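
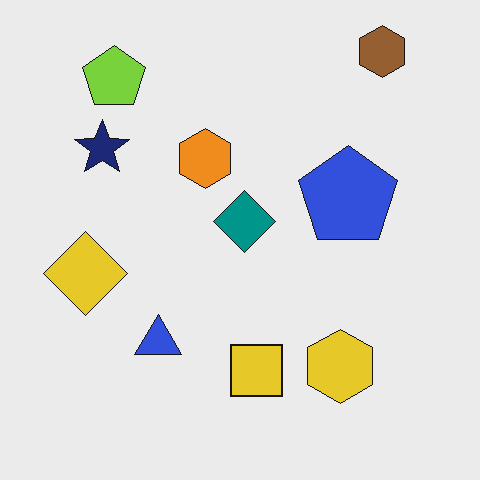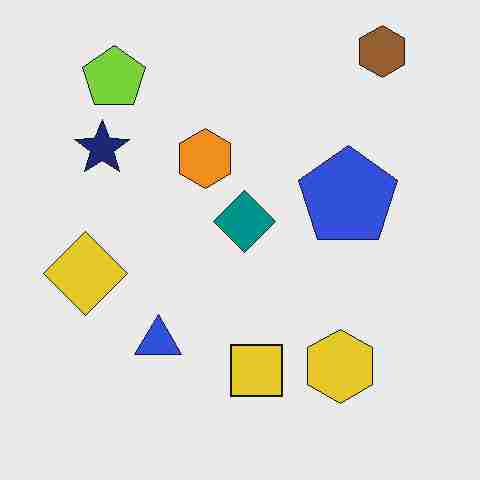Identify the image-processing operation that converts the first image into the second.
This is the original image heavily JPEG-compressed with obvious blocking artifacts.

Blocky 8×8 compression artifacts appear around shape edges and the flat background shows ringing — characteristic JPEG degradation.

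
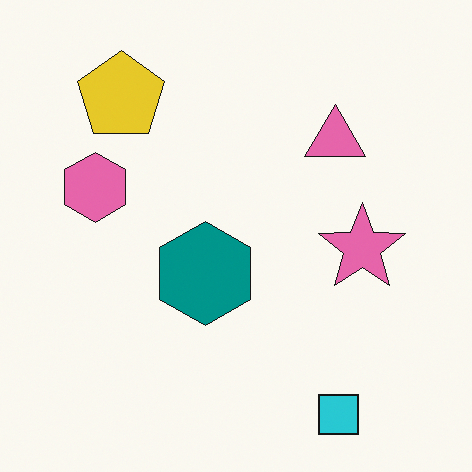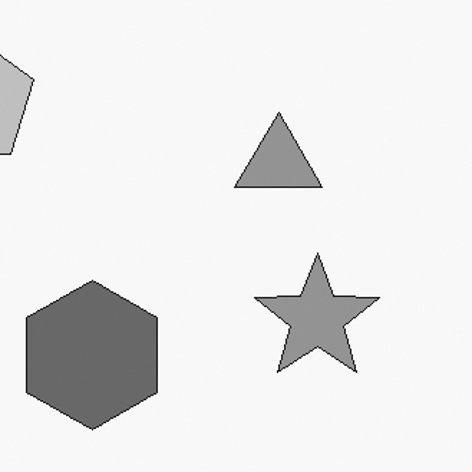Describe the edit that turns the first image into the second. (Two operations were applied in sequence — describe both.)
Cropped to a modestly smaller region and rescaled, then converted to grayscale.

The visible shapes are larger and the field of view is narrower; shapes near the original edges may be partly or wholly outside the frame — a crop-and-rescale. All color is removed — every shape is now a shade of grey.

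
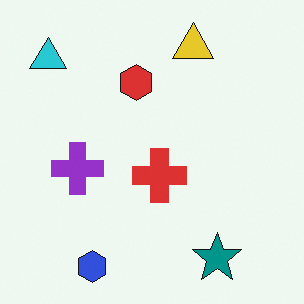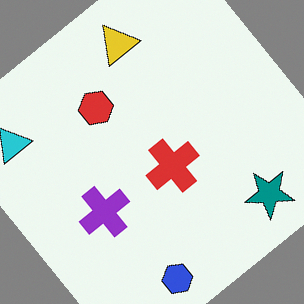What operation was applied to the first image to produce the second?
This is the original image rotated counter-clockwise by a large amount — several tens of degrees.

Every shape is tilted by the same angle and the image corners show triangular fill wedges — a whole-image rotation by a non-right angle.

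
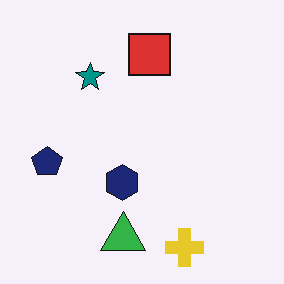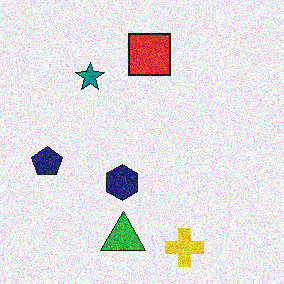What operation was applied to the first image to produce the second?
The second image is the first degraded with a thick layer of grain.

Random speckle covers the whole image, including the flat background.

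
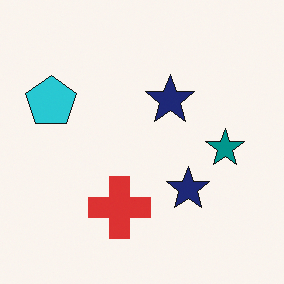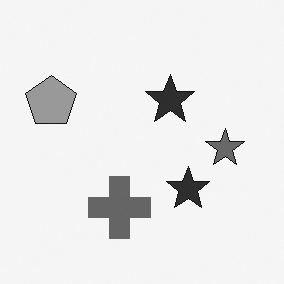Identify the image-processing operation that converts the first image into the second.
The image was converted to grayscale.

All color is removed — every shape is now a shade of grey.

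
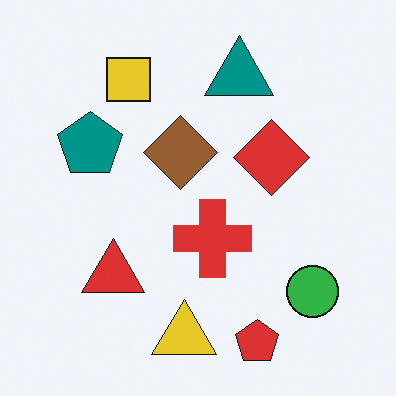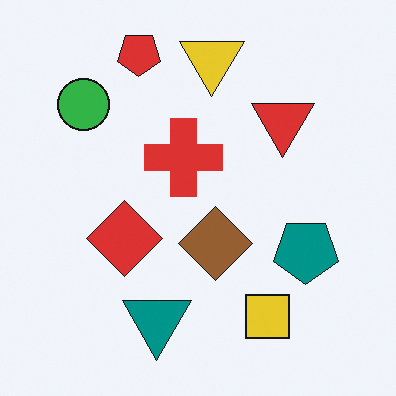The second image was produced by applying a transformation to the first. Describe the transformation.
The image was rotated 180°.

The red pentagon sits in the bottom of the first image and the top of the second — consistent with a whole-image 180° rotation.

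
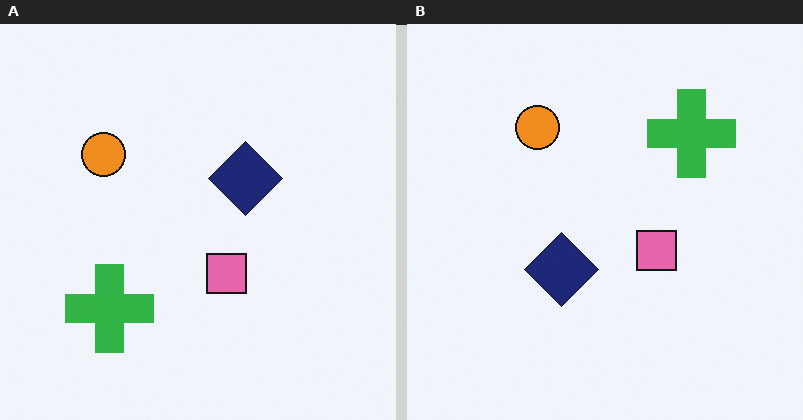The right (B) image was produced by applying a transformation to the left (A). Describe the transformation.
Transposed (reflected across the top-left ↔ bottom-right diagonal).

Shapes have swapped their row and column positions — what was in the top-right is now in the bottom-left — a diagonal reflection.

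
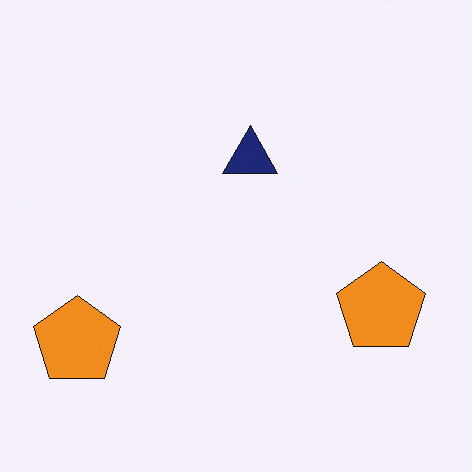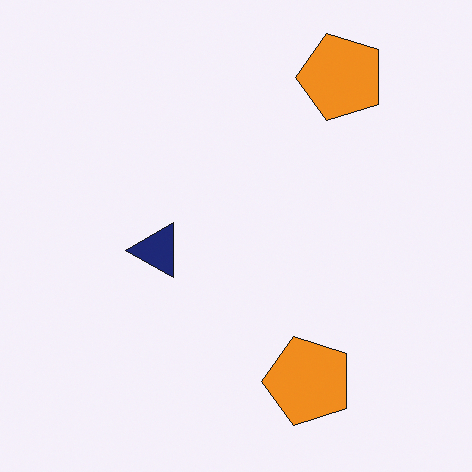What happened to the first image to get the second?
The second image is the first transposed (reflected across the top-left ↔ bottom-right diagonal).

Shapes have swapped their row and column positions — what was in the top-right is now in the bottom-left — a diagonal reflection.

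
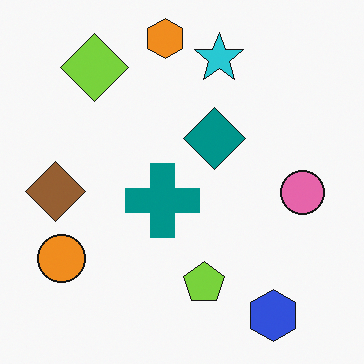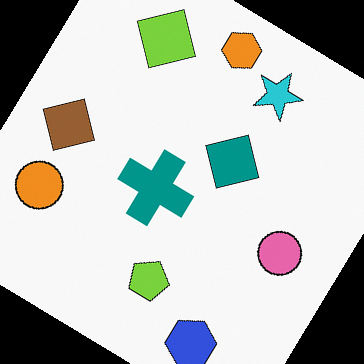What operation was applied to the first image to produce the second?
It was rotated clockwise by a large amount — several tens of degrees.

Every shape is tilted by the same angle and the image corners show triangular fill wedges — a whole-image rotation by a non-right angle.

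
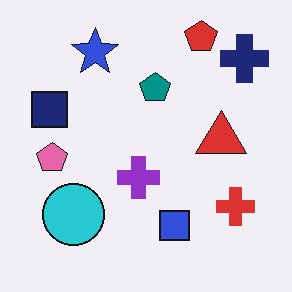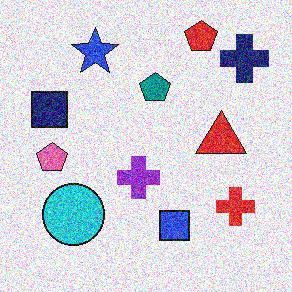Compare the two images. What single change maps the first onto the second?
The image was degraded with heavy additive noise.

Random speckle covers the whole image, including the flat background.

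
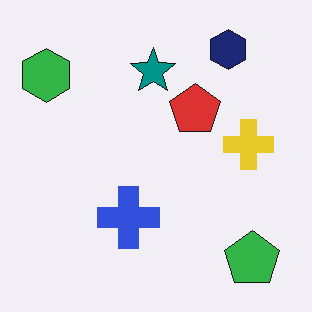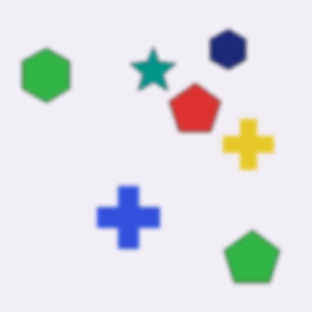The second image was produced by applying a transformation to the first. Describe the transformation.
Slightly softened.

Shape edges and outlines are uniformly softened across the whole image.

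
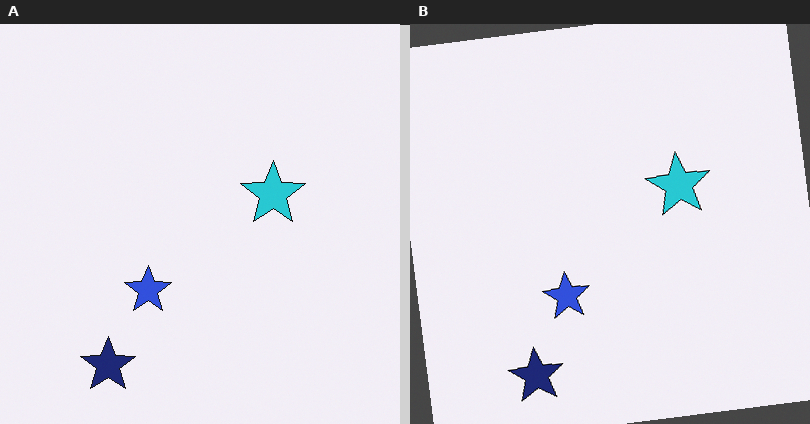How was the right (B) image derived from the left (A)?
Rotated counter-clockwise by a few degrees.

Every shape is tilted by the same angle and the image corners show triangular fill wedges — a whole-image rotation by a non-right angle.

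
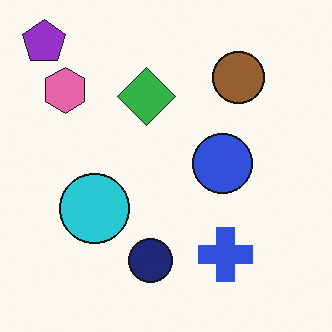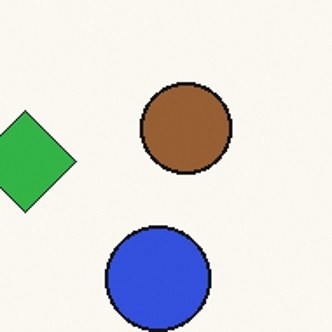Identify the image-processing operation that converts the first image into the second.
The image was cropped to a noticeably smaller region and rescaled.

The visible shapes are larger and the field of view is narrower; shapes near the original edges may be partly or wholly outside the frame — a crop-and-rescale.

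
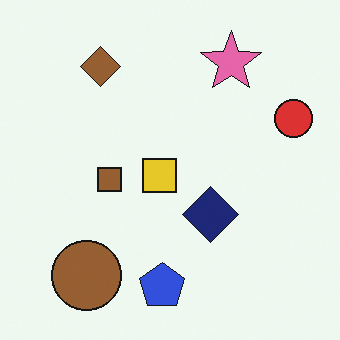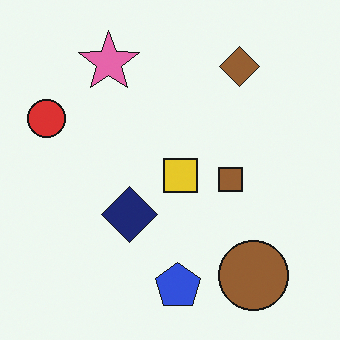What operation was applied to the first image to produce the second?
The image was flipped horizontally (left ↔ right).

The red circle is in the right of the first image and the left of the second — shapes on opposite sides of the vertical midline have swapped in a mirror flip.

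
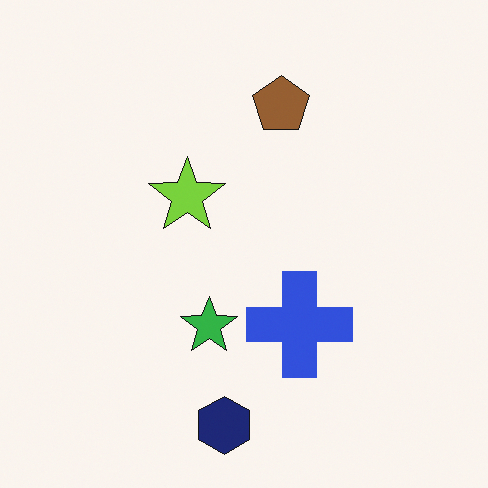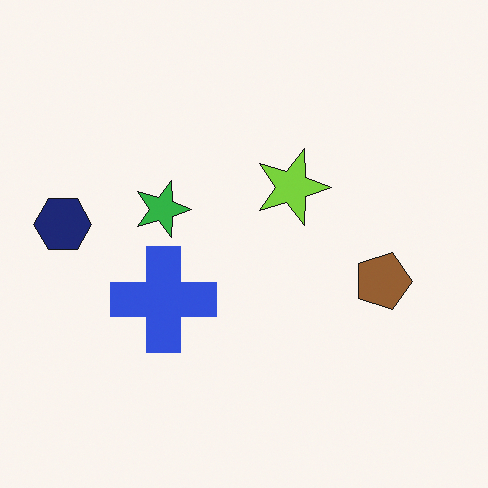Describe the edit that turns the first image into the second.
Rotated 90° clockwise.

The navy hexagon sits in the bottom of the first image and the left of the second — consistent with a whole-image 90° clockwise rotation.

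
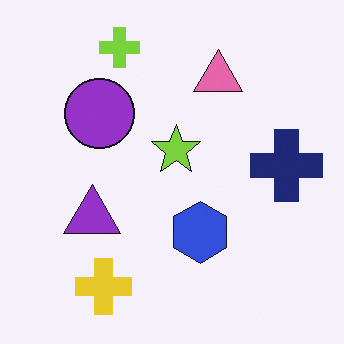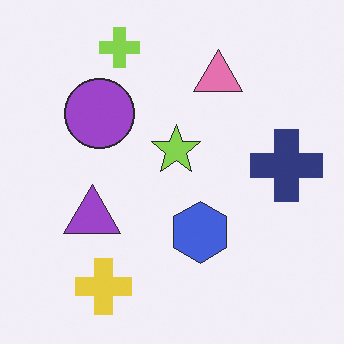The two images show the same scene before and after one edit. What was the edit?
The transformation is: given slightly reduced contrast.

Tones are pushed toward mid-grey across the whole image — a global contrast change.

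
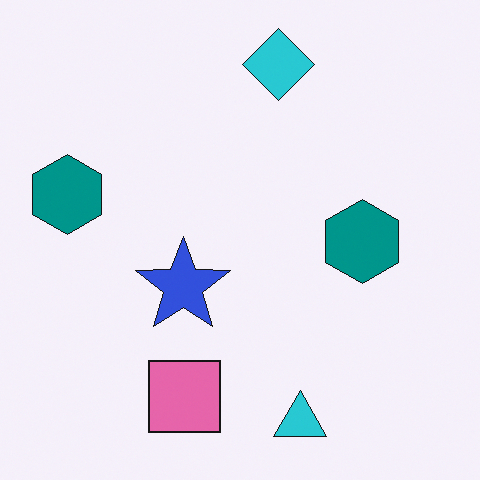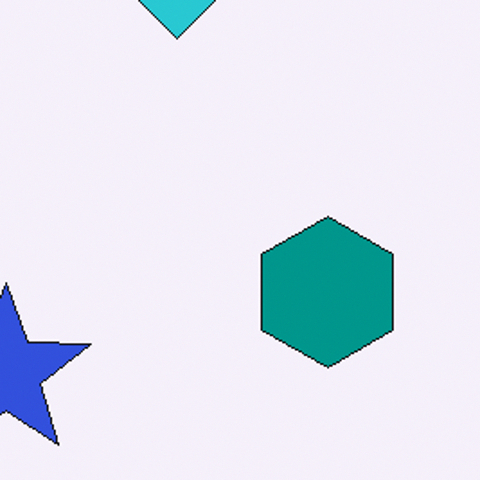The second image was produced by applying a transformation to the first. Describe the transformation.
The image was cropped tightly and scaled back up.

The visible shapes are larger and the field of view is narrower; shapes near the original edges may be partly or wholly outside the frame — a crop-and-rescale.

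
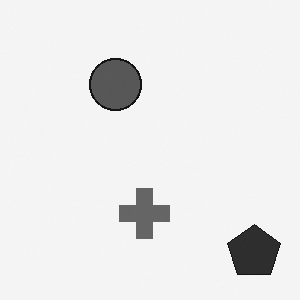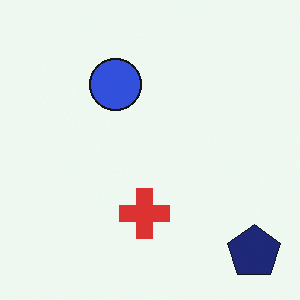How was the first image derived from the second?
It was converted to grayscale.

All color is removed — every shape is now a shade of grey.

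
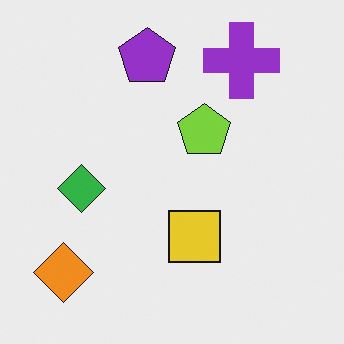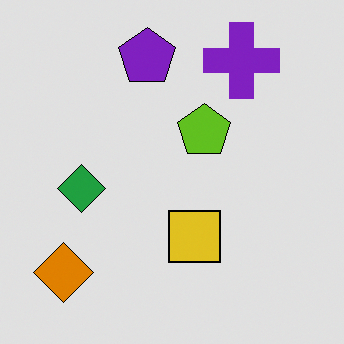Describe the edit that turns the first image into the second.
It was posterized to a reduced palette.

Each flat color has snapped to a coarser quantized level — most visibly, the near-white background has dropped to a flat grey.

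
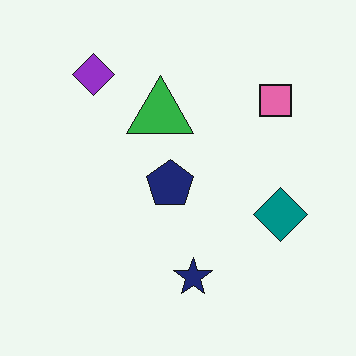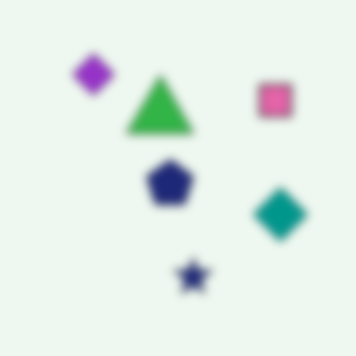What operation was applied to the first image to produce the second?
The second image is the first noticeably gaussian-blurred.

Shape edges and outlines are uniformly softened across the whole image.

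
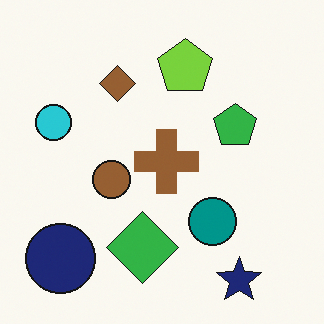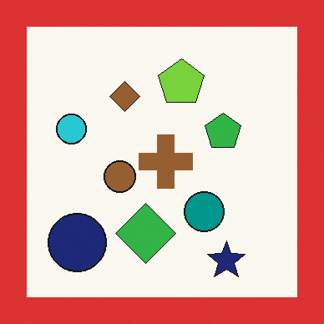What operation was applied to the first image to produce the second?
This is the original image framed with a red border.

A solid red frame runs around the edge of the second image, with the content slightly shrunk inside it.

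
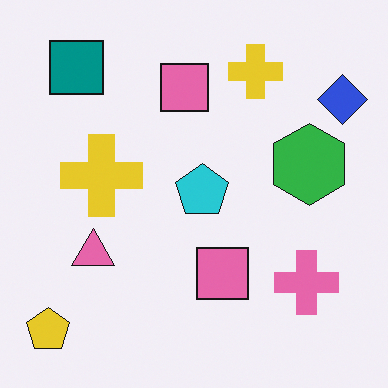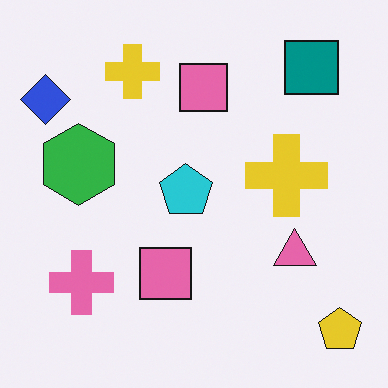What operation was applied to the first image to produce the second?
The transformation is: flipped horizontally (left ↔ right).

The blue diamond is in the top-right of the first image and the top-left of the second — shapes on opposite sides of the vertical midline have swapped in a mirror flip.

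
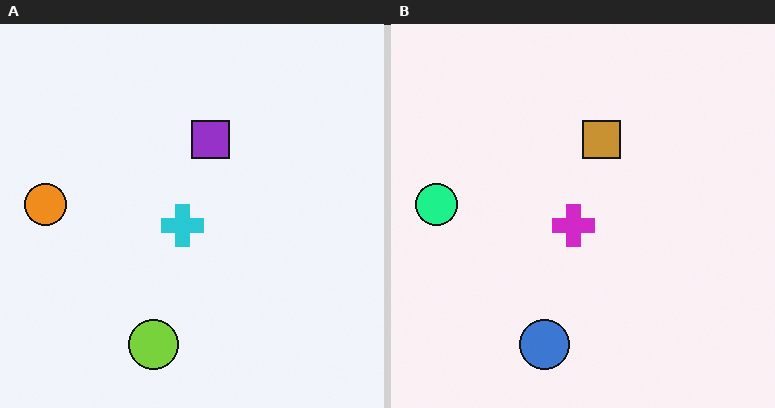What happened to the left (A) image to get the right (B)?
The transformation is: hue-shifted noticeably.

Every shape's color has rotated by the same amount around the hue wheel — a uniform hue shift.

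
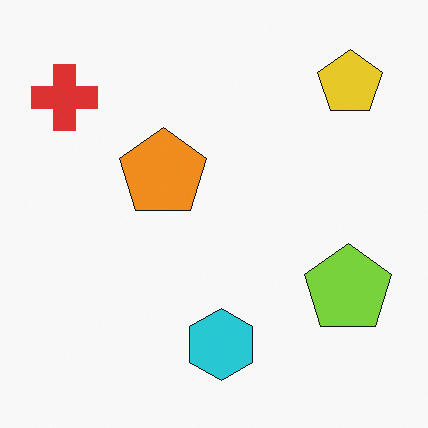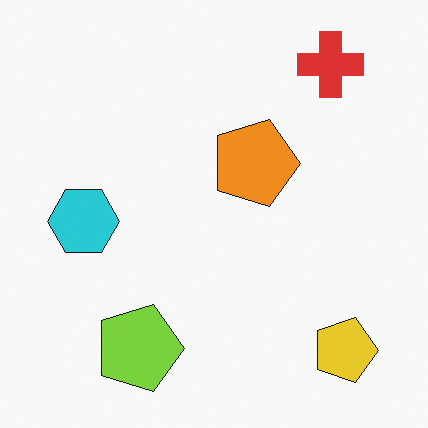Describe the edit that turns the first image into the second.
Rotated 90° clockwise.

The red cross sits in the top-left of the first image and the top-right of the second — consistent with a whole-image 90° clockwise rotation.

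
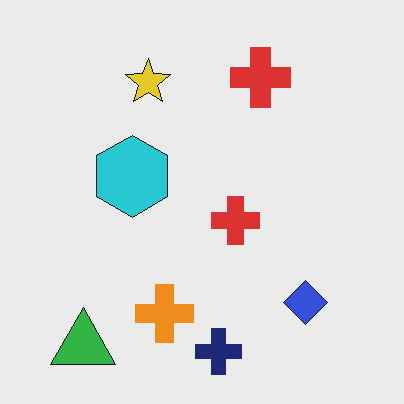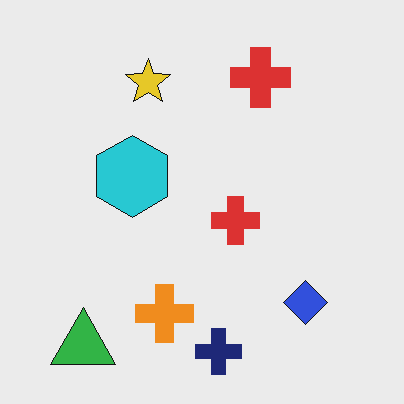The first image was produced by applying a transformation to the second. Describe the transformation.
The first image is the second JPEG-compressed with visible artifacts.

Blocky 8×8 compression artifacts appear around shape edges and the flat background shows ringing — characteristic JPEG degradation.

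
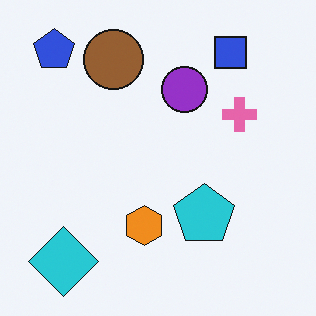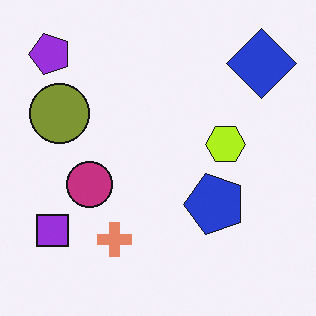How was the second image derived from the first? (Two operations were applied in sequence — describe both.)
This is the original image transposed (reflected across the top-left ↔ bottom-right diagonal), then hue-shifted slightly.

Shapes have swapped their row and column positions — what was in the top-right is now in the bottom-left — a diagonal reflection. Every shape's color has rotated by the same amount around the hue wheel — a uniform hue shift.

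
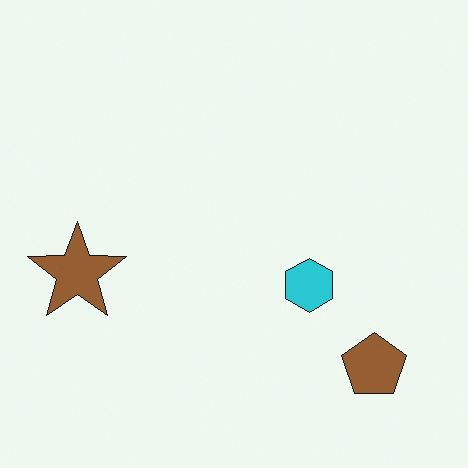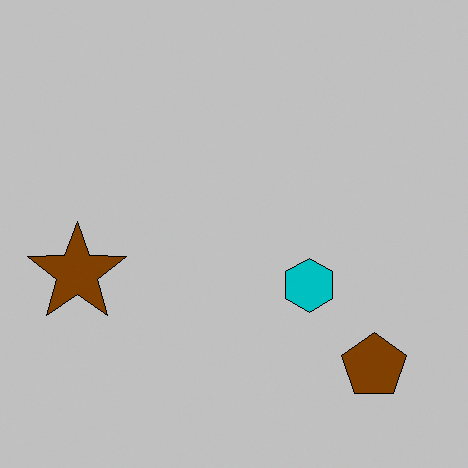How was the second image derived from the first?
Heavily posterized to just a handful of flat colors.

Each flat color has snapped to a coarser quantized level — most visibly, the near-white background has dropped to a flat grey.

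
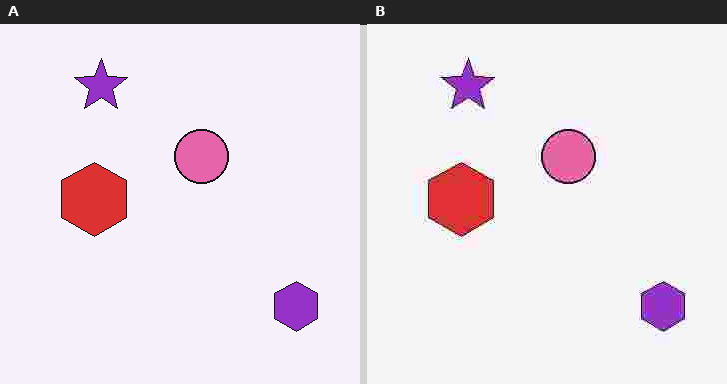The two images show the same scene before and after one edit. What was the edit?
Heavily JPEG-compressed with obvious blocking artifacts.

Blocky 8×8 compression artifacts appear around shape edges and the flat background shows ringing — characteristic JPEG degradation.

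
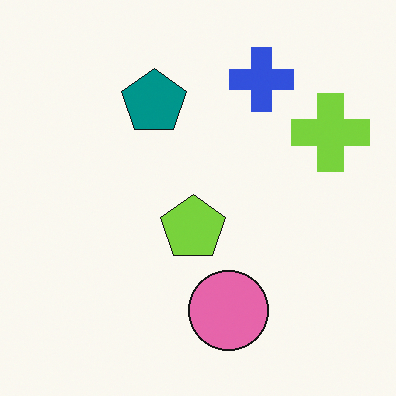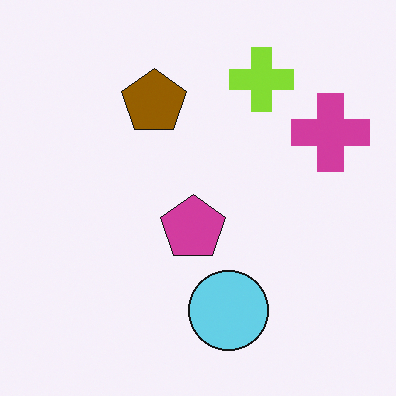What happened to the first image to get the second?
This is the original image hue-shifted by a large amount.

Every shape's color has rotated by the same amount around the hue wheel — a uniform hue shift.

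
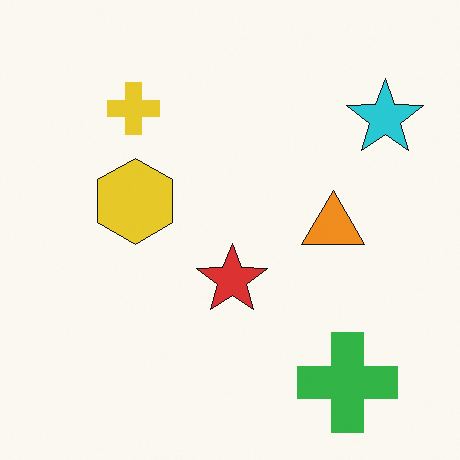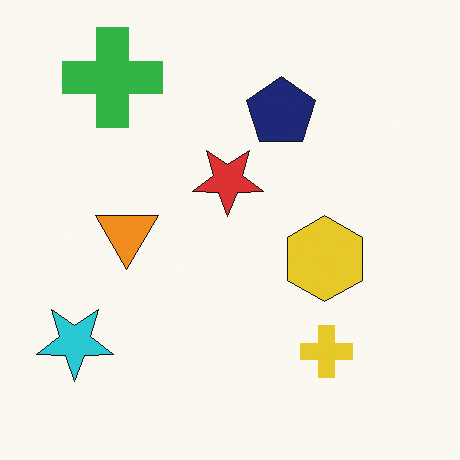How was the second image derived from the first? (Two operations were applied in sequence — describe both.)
Rotated 180°, then overlaid with an additional navy pentagon.

The green cross sits in the bottom-right of the first image and the top-left of the second — consistent with a whole-image 180° rotation. A navy pentagon appears in the second image that is absent from the first.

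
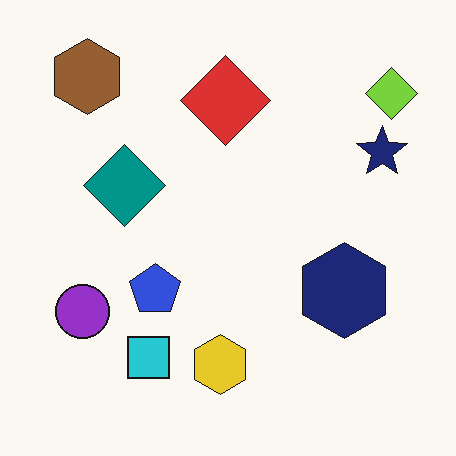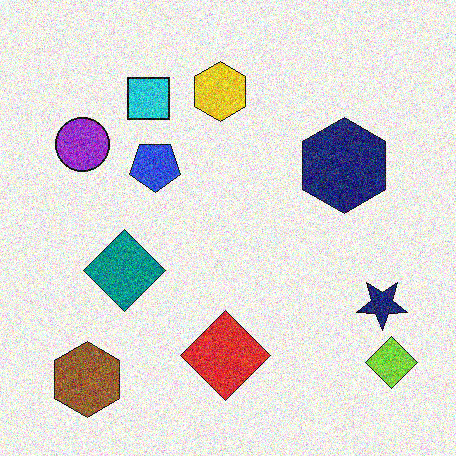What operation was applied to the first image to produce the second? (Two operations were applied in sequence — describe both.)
Flipped vertically (top ↔ bottom), then degraded with strong gaussian noise.

The brown hexagon is in the top-left of the first image and the bottom-left of the second — shapes on opposite sides of the horizontal midline have swapped in a mirror flip. Random speckle covers the whole image, including the flat background.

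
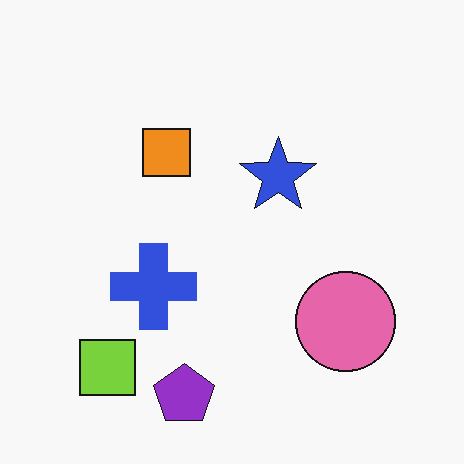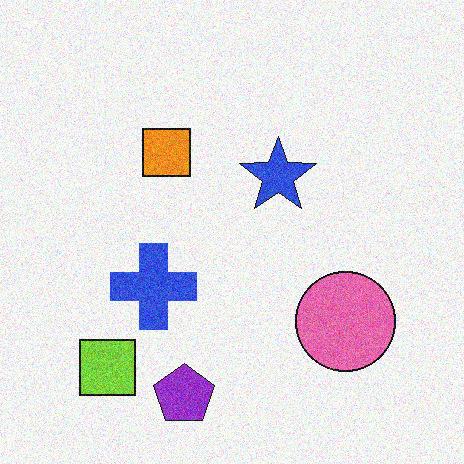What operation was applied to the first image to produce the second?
The second image is the first degraded with visible gaussian noise.

Random speckle covers the whole image, including the flat background.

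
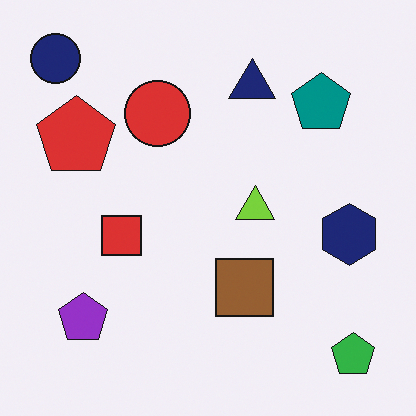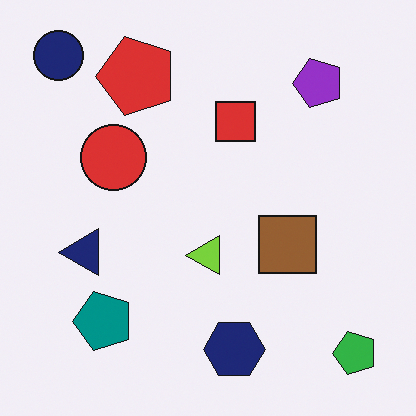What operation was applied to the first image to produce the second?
This is the original image transposed (reflected across the top-left ↔ bottom-right diagonal).

Shapes have swapped their row and column positions — what was in the top-right is now in the bottom-left — a diagonal reflection.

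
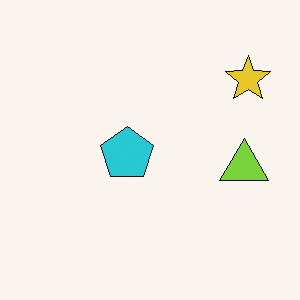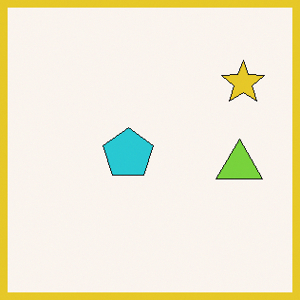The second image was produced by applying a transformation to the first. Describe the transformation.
Framed with a yellow border.

A solid yellow frame runs around the edge of the second image, with the content slightly shrunk inside it.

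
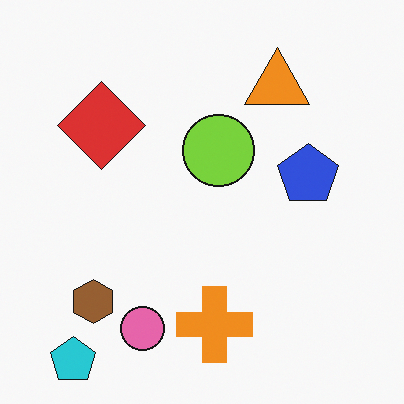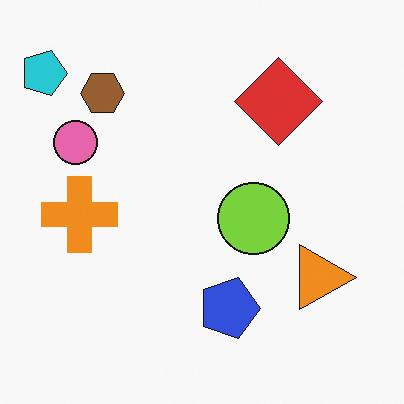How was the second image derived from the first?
The image was rotated 90° clockwise.

The cyan pentagon sits in the bottom-left of the first image and the top-left of the second — consistent with a whole-image 90° clockwise rotation.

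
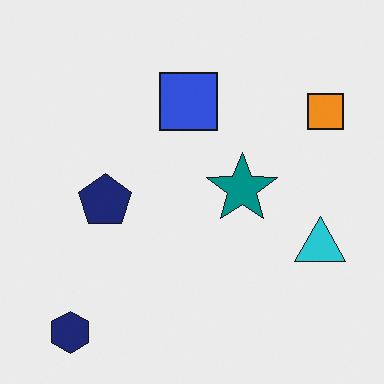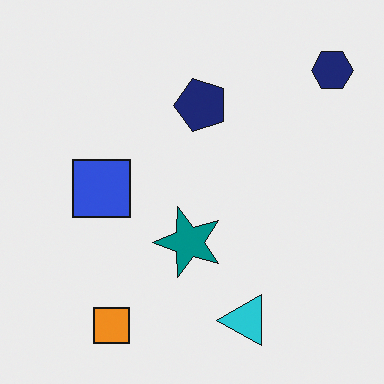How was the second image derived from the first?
This is the original image transposed (reflected across the top-left ↔ bottom-right diagonal).

Shapes have swapped their row and column positions — what was in the top-right is now in the bottom-left — a diagonal reflection.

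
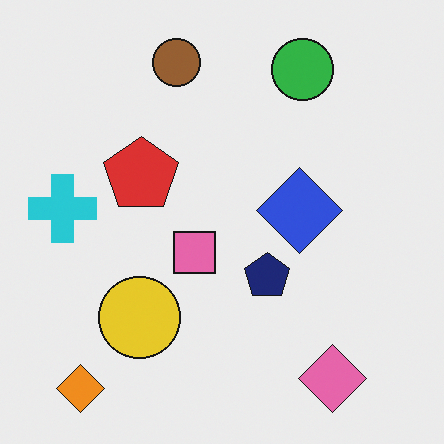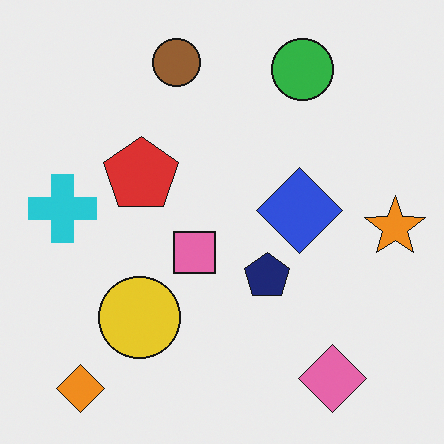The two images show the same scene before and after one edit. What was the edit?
This is the original image overlaid with an additional orange star.

An orange star appears in the second image that is absent from the first.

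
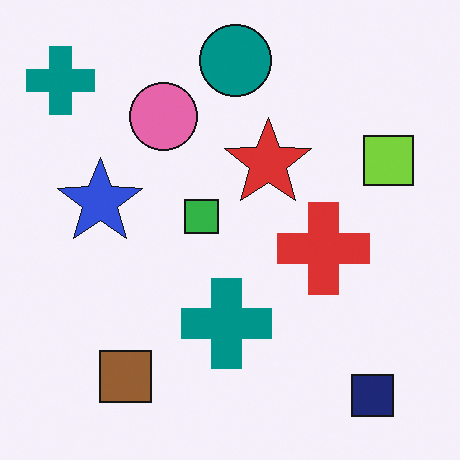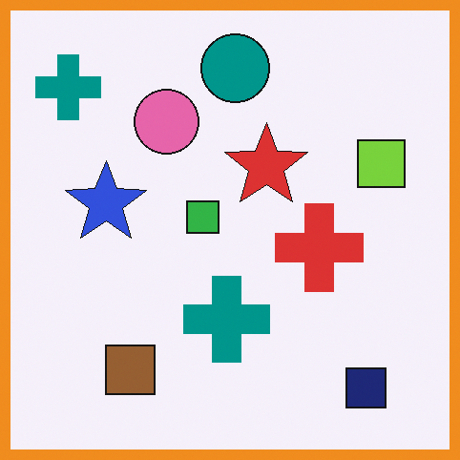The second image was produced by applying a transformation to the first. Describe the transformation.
The transformation is: framed with a orange border.

A solid orange frame runs around the edge of the second image, with the content slightly shrunk inside it.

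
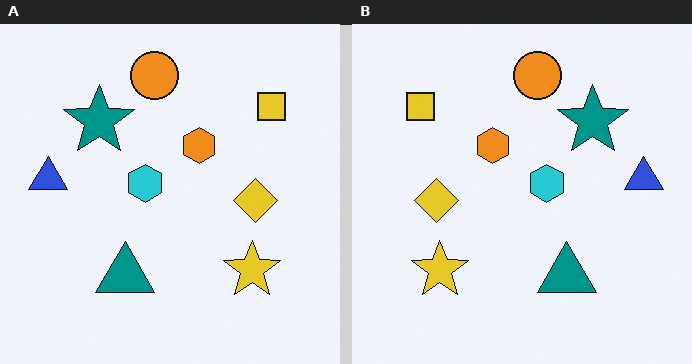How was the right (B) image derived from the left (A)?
The image was flipped horizontally (left ↔ right).

The blue triangle is in the left of the left (A) image and the right of the right (B) — shapes on opposite sides of the vertical midline have swapped in a mirror flip.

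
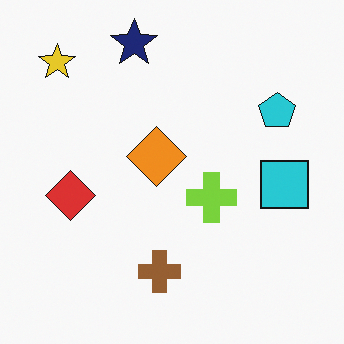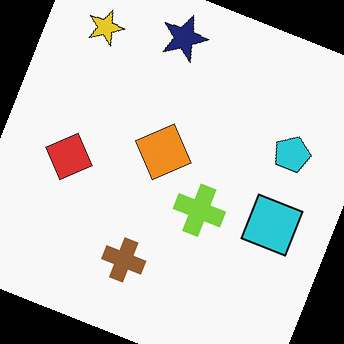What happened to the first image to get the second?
The second image is the first rotated clockwise by a clearly visible amount.

Every shape is tilted by the same angle and the image corners show triangular fill wedges — a whole-image rotation by a non-right angle.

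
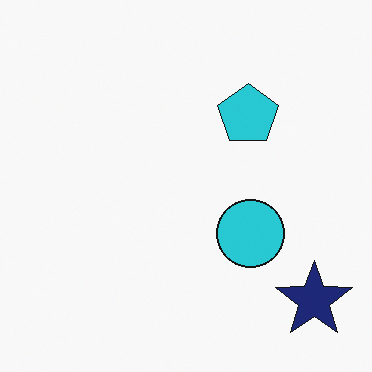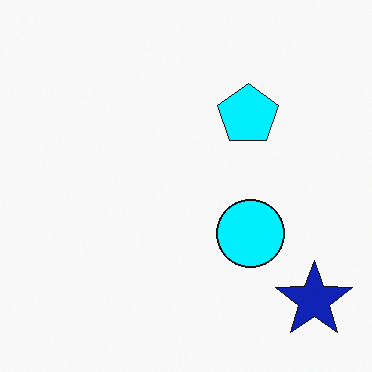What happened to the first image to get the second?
The second image is the first heavily oversaturated.

All colors are more vivid — a global saturation change.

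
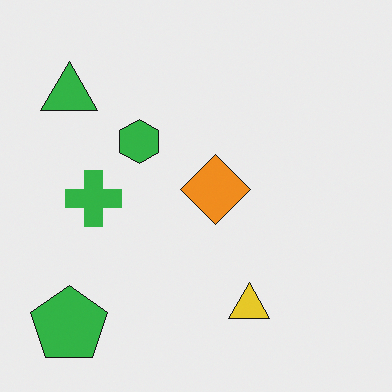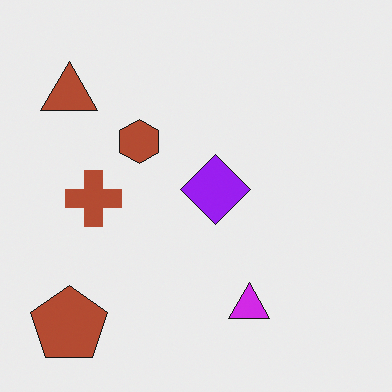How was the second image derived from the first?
The transformation is: hue-shifted through roughly half the color wheel.

Every shape's color has rotated by the same amount around the hue wheel — a uniform hue shift.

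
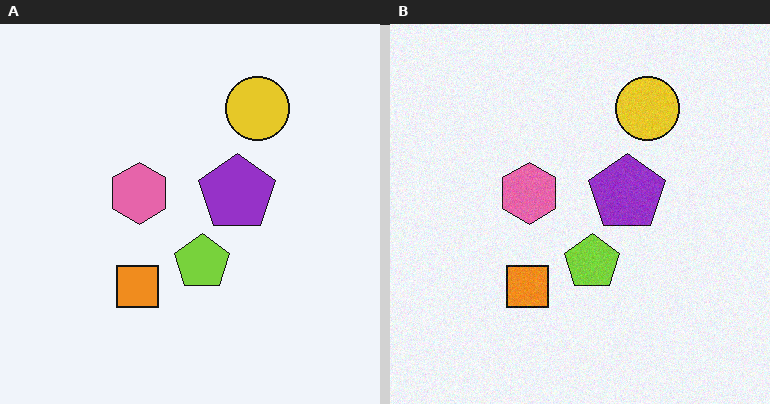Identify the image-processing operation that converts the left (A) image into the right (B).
Degraded with subtle gaussian noise.

Random speckle covers the whole image, including the flat background.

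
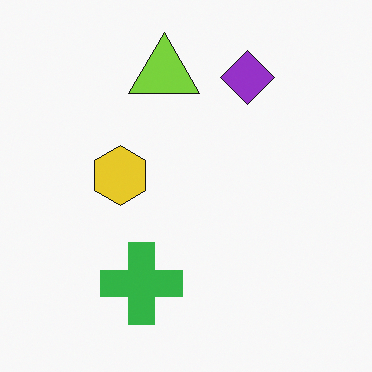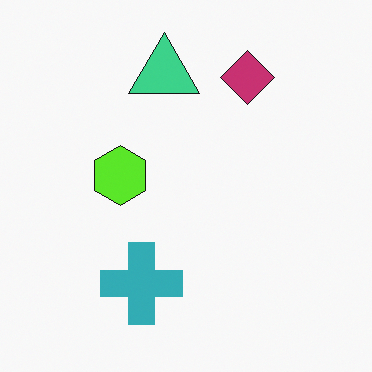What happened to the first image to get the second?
This is the original image hue-shifted slightly.

Every shape's color has rotated by the same amount around the hue wheel — a uniform hue shift.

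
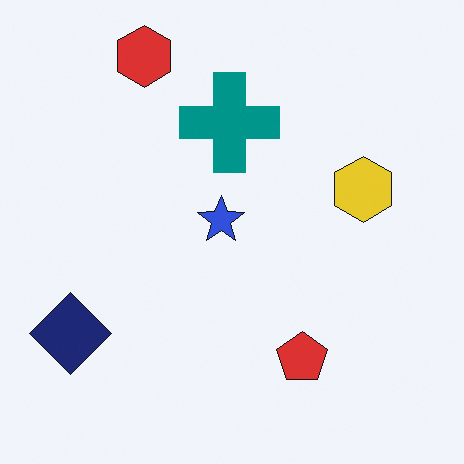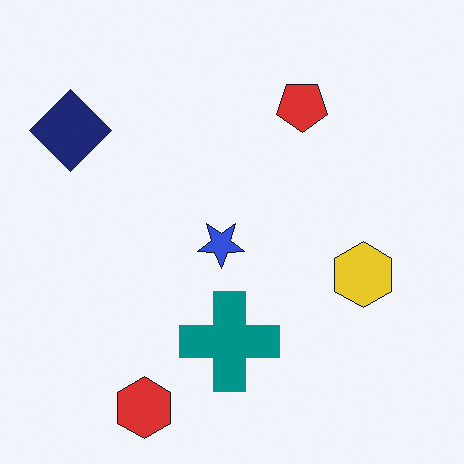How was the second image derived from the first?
The transformation is: flipped vertically (top ↔ bottom).

The red hexagon is in the top-left of the first image and the bottom-left of the second — shapes on opposite sides of the horizontal midline have swapped in a mirror flip.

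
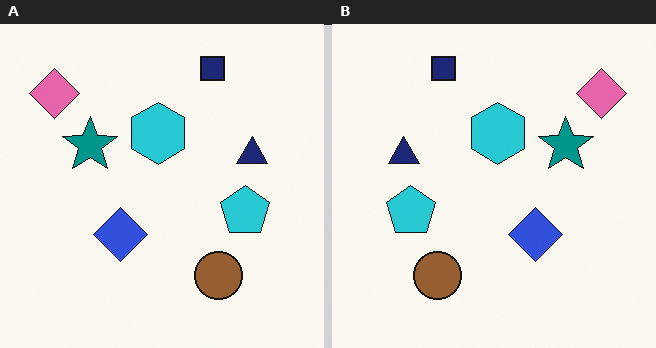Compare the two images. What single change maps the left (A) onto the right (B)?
Flipped horizontally (left ↔ right).

The pink diamond is in the top-left of the left (A) image and the top-right of the right (B) — shapes on opposite sides of the vertical midline have swapped in a mirror flip.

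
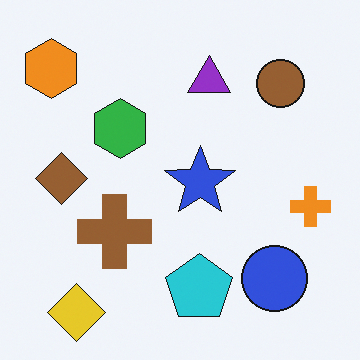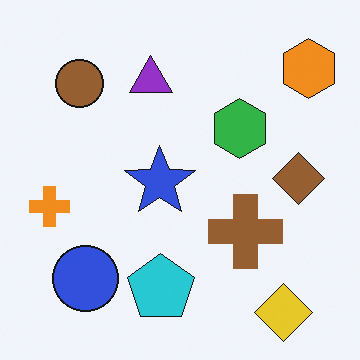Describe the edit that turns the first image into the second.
The transformation is: flipped horizontally (left ↔ right).

The orange cross is in the right of the first image and the left of the second — shapes on opposite sides of the vertical midline have swapped in a mirror flip.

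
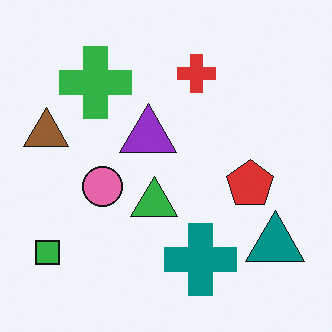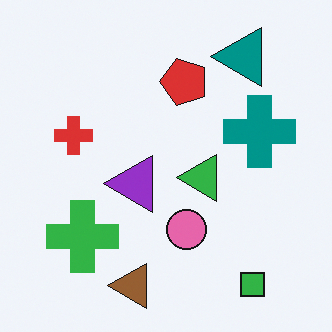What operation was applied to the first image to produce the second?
The image was rotated 90° counter-clockwise.

The green square sits in the bottom-left of the first image and the bottom-right of the second — consistent with a whole-image 90° counter-clockwise rotation.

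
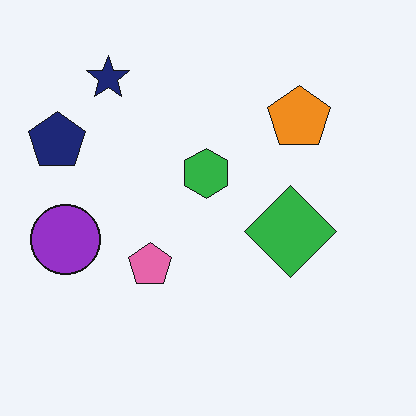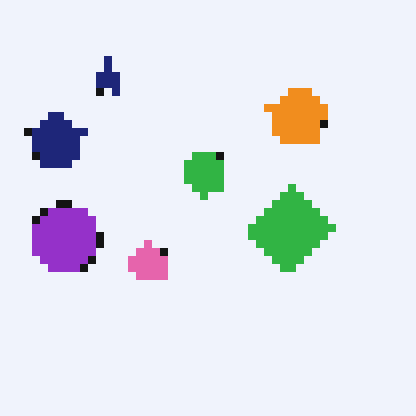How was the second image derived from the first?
Pixelated into visible square blocks.

Shapes are reduced to large square blocks; fine edges and outlines are lost — a downscale-then-upscale (mosaic) effect.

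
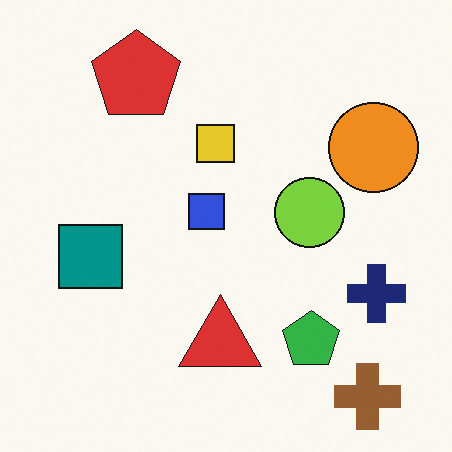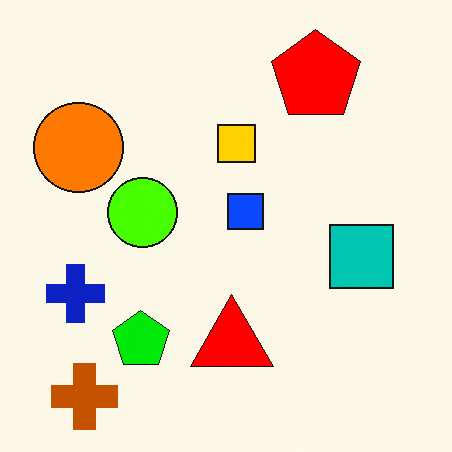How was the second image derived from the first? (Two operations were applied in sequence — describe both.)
The second image is the first flipped horizontally (left ↔ right), then heavily oversaturated.

The navy cross is in the right of the first image and the left of the second — shapes on opposite sides of the vertical midline have swapped in a mirror flip. All colors are more vivid — a global saturation change.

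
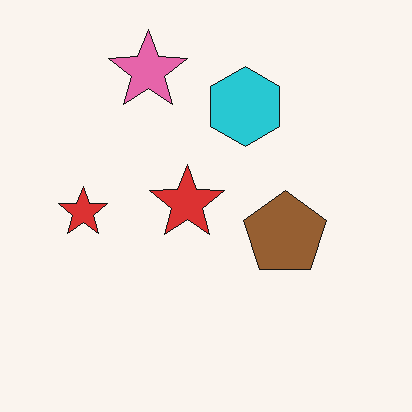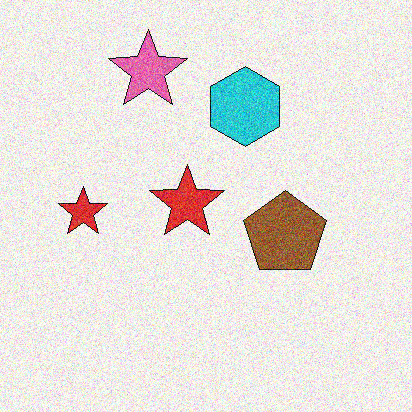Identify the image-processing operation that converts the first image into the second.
The second image is the first degraded with visible gaussian noise.

Random speckle covers the whole image, including the flat background.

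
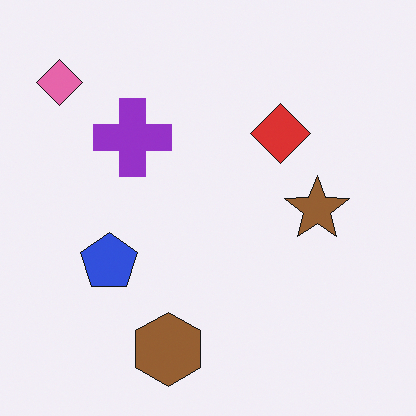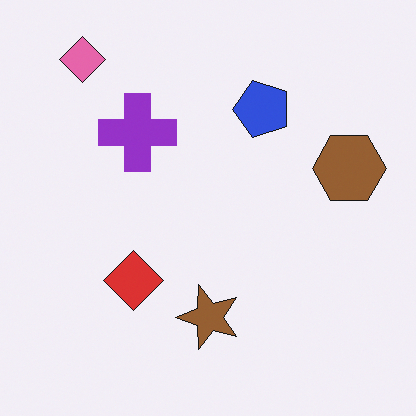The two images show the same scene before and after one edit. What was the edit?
The transformation is: transposed (reflected across the top-left ↔ bottom-right diagonal).

Shapes have swapped their row and column positions — what was in the top-right is now in the bottom-left — a diagonal reflection.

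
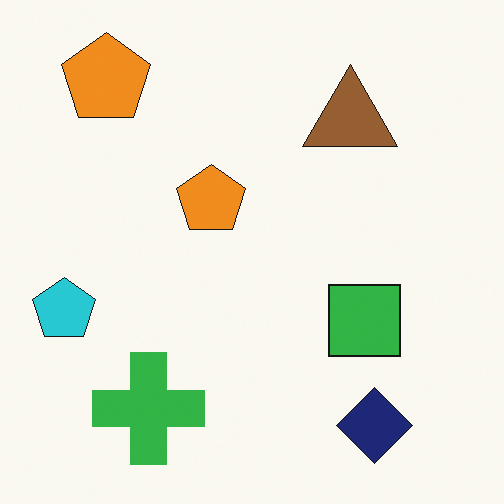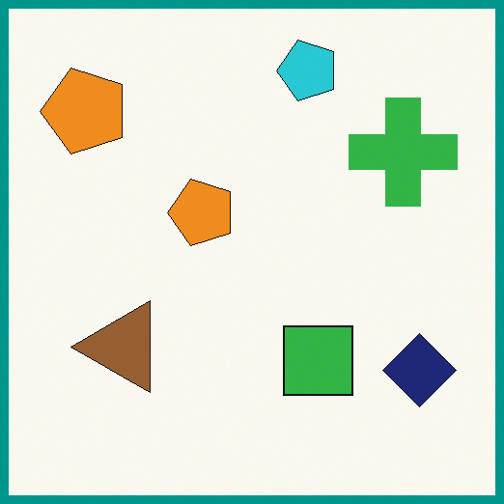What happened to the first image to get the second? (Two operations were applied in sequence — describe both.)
This is the original image transposed (reflected across the top-left ↔ bottom-right diagonal), then framed with a teal border.

Shapes have swapped their row and column positions — what was in the top-right is now in the bottom-left — a diagonal reflection. A solid teal frame runs around the edge of the second image, with the content slightly shrunk inside it.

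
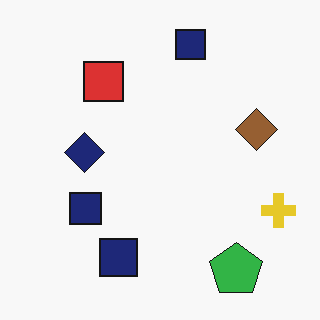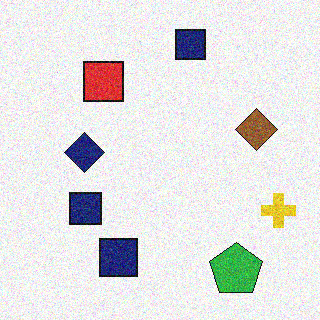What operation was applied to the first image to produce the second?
The transformation is: degraded with moderate additive noise.

Random speckle covers the whole image, including the flat background.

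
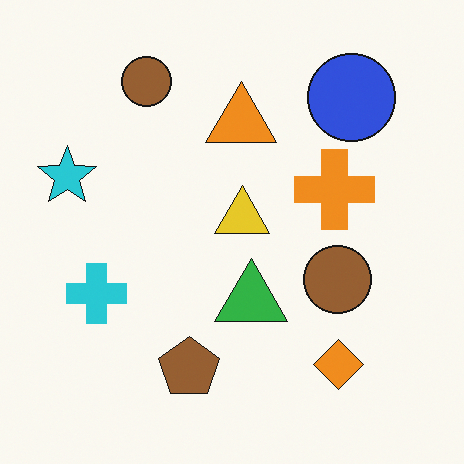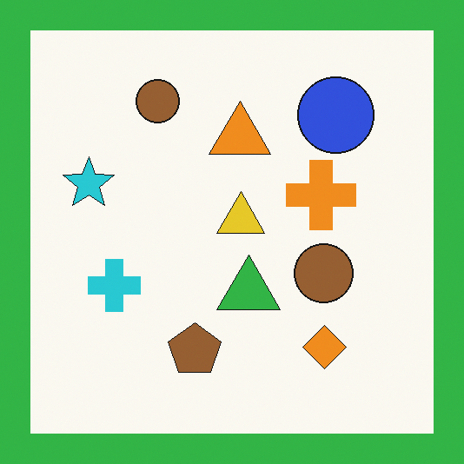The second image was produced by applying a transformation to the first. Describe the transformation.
Framed with a green border.

A solid green frame runs around the edge of the second image, with the content slightly shrunk inside it.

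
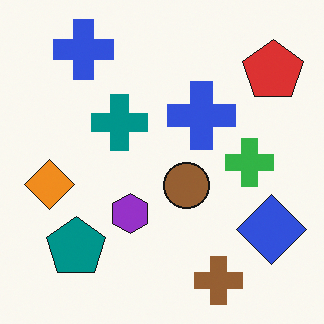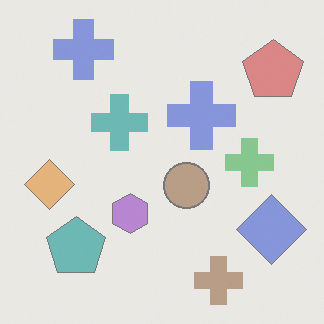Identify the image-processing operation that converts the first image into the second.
The image was given much lower contrast.

Tones are pushed toward mid-grey across the whole image — a global contrast change.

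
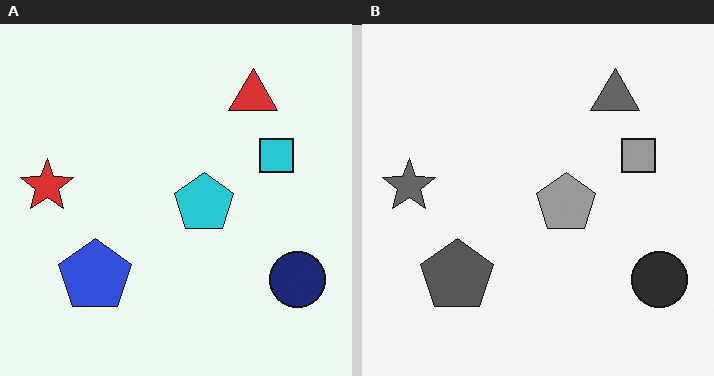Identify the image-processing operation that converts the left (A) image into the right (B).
The transformation is: converted to grayscale.

All color is removed — every shape is now a shade of grey.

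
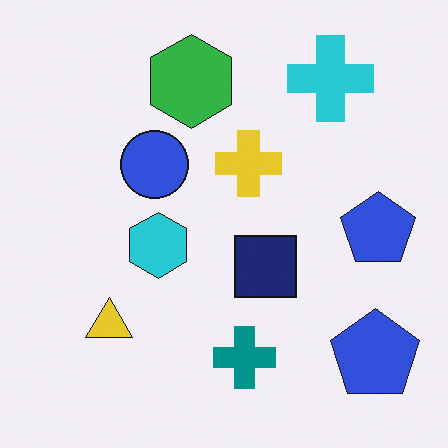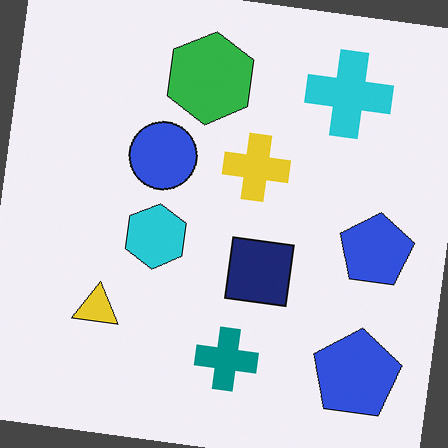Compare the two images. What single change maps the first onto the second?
This is the original image rotated clockwise by a small amount.

Every shape is tilted by the same angle and the image corners show triangular fill wedges — a whole-image rotation by a non-right angle.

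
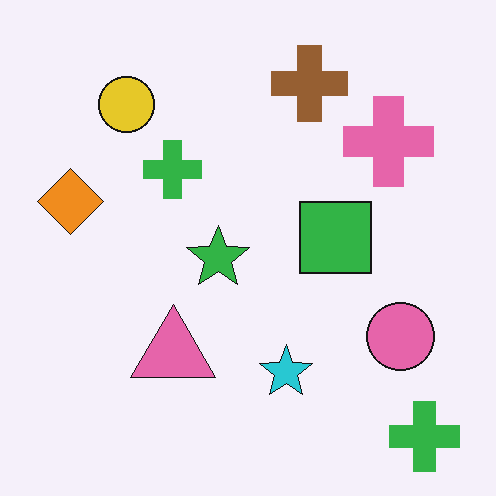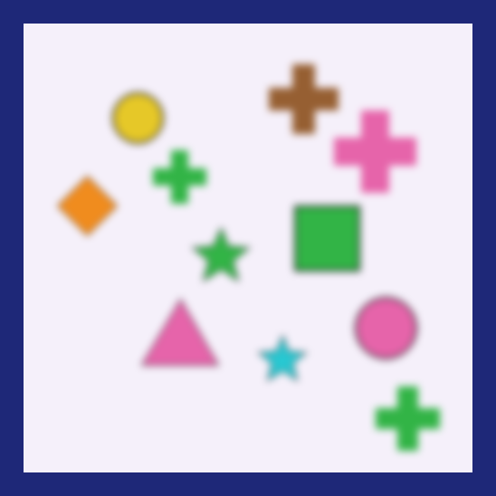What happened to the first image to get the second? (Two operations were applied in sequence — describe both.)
The transformation is: moderately blurred, then framed with a navy border.

Shape edges and outlines are uniformly softened across the whole image. A solid navy frame runs around the edge of the second image, with the content slightly shrunk inside it.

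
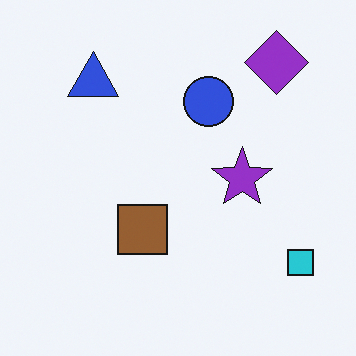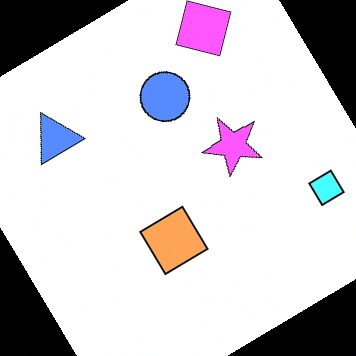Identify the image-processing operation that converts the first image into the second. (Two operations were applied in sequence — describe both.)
Substantially brightened, then rotated counter-clockwise by a large amount — several tens of degrees.

Every pixel — background and shapes alike — is uniformly brightened. Every shape is tilted by the same angle and the image corners show triangular fill wedges — a whole-image rotation by a non-right angle.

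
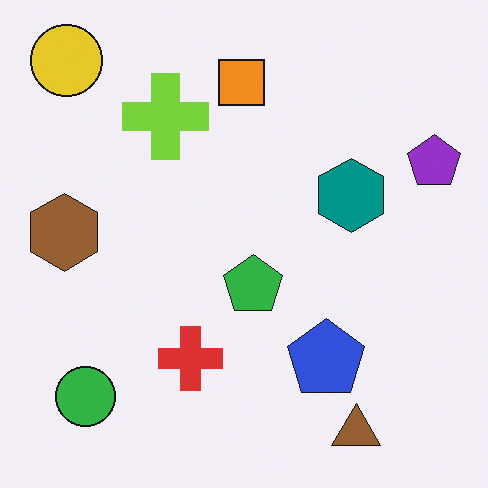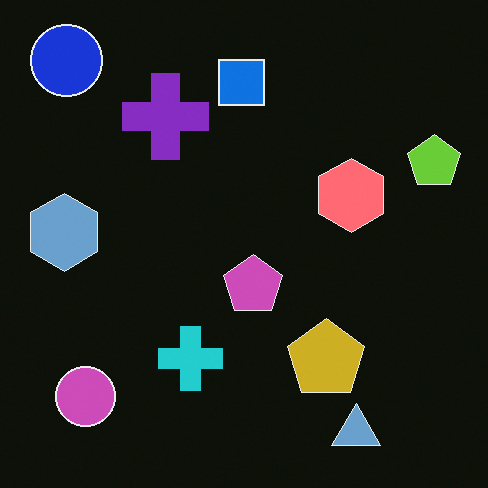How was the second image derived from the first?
The image was color-inverted (negative).

The light background has become dark and every shape's color is its complement — a photographic negative.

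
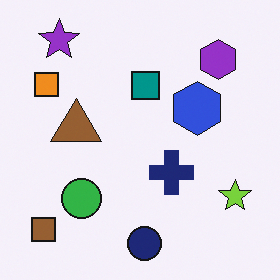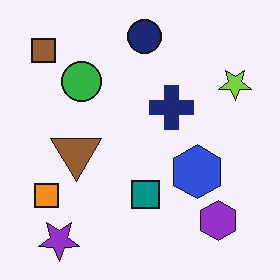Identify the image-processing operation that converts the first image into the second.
The transformation is: flipped vertically (top ↔ bottom).

The navy circle is in the bottom of the first image and the top of the second — shapes on opposite sides of the horizontal midline have swapped in a mirror flip.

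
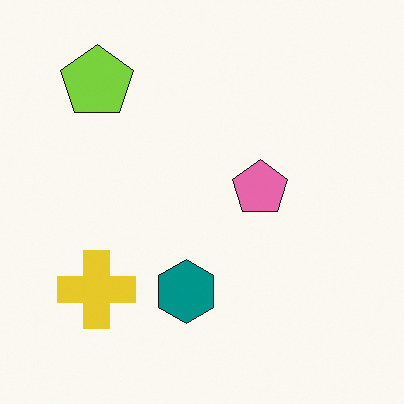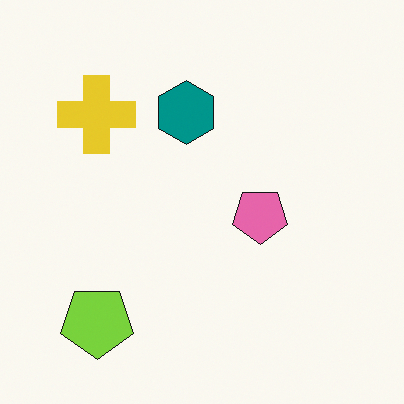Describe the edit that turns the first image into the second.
Flipped vertically (top ↔ bottom).

The lime pentagon is in the top-left of the first image and the bottom-left of the second — shapes on opposite sides of the horizontal midline have swapped in a mirror flip.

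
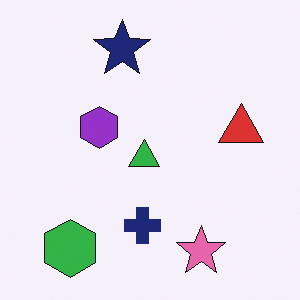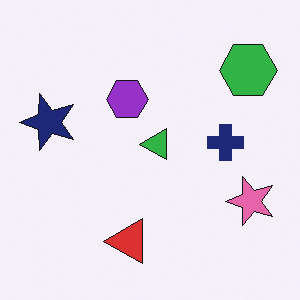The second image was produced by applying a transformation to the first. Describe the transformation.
The image was transposed (reflected across the top-left ↔ bottom-right diagonal).

Shapes have swapped their row and column positions — what was in the top-right is now in the bottom-left — a diagonal reflection.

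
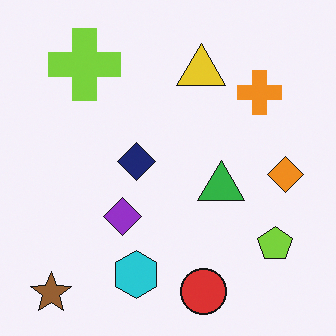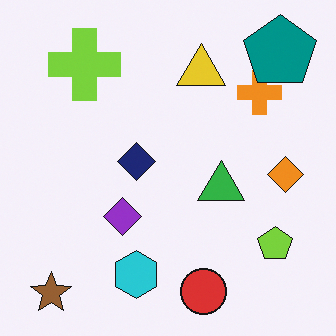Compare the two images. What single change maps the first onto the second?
It was overlaid with an additional teal pentagon.

A teal pentagon appears in the second image that is absent from the first.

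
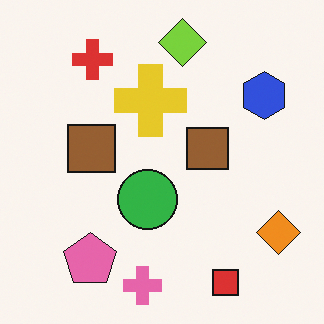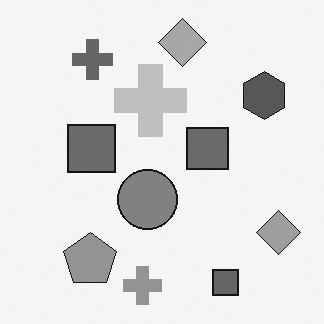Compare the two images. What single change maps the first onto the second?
The transformation is: converted to grayscale.

All color is removed — every shape is now a shade of grey.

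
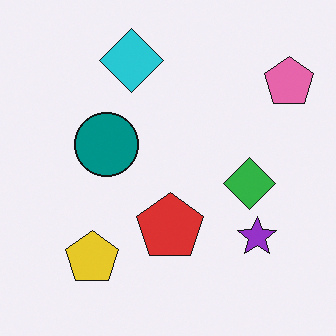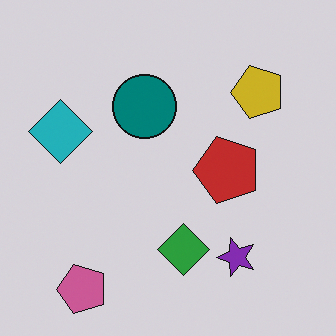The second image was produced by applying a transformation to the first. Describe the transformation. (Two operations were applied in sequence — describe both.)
Slightly darkened, then transposed (reflected across the top-left ↔ bottom-right diagonal).

Every pixel — background and shapes alike — is uniformly darkened. Shapes have swapped their row and column positions — what was in the top-right is now in the bottom-left — a diagonal reflection.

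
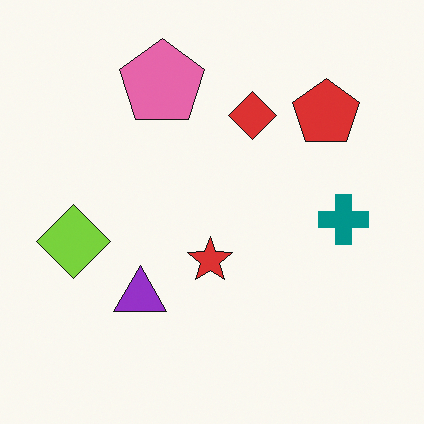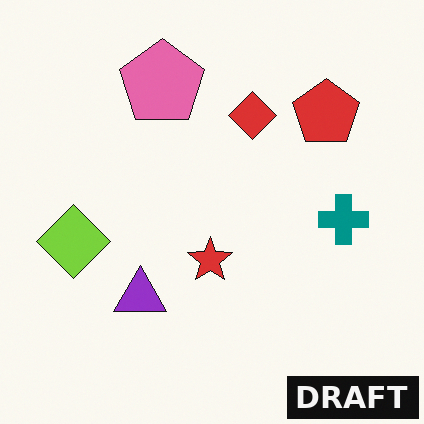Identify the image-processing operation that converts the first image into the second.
The transformation is: watermarked with the text "DRAFT" in the lower-right corner.

A dark label reading "DRAFT" appears in the lower-right corner.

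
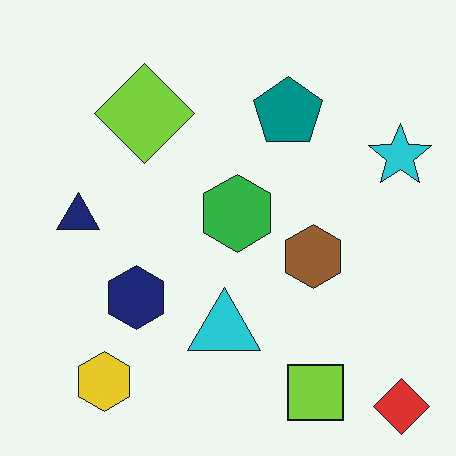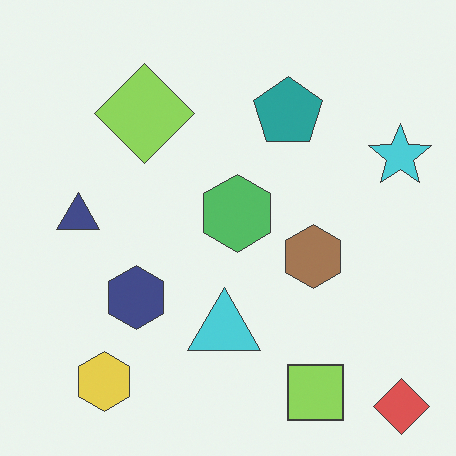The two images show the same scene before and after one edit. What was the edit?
The second image is the first given slightly reduced contrast.

Tones are pushed toward mid-grey across the whole image — a global contrast change.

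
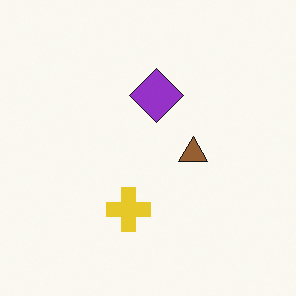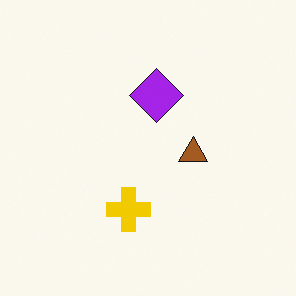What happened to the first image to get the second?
This is the original image slightly oversaturated.

All colors are more vivid — a global saturation change.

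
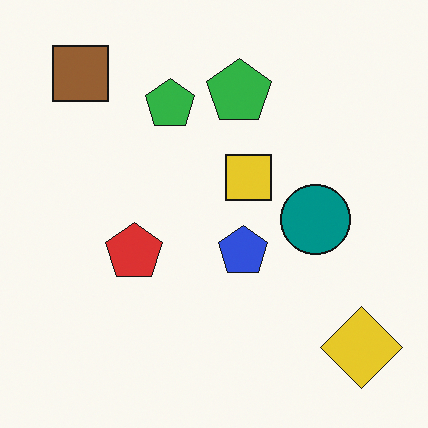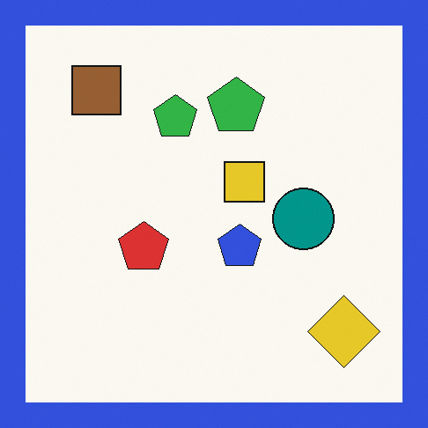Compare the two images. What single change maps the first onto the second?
This is the original image framed with a blue border.

A solid blue frame runs around the edge of the second image, with the content slightly shrunk inside it.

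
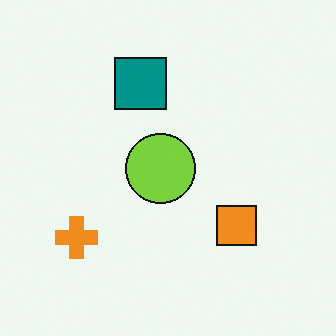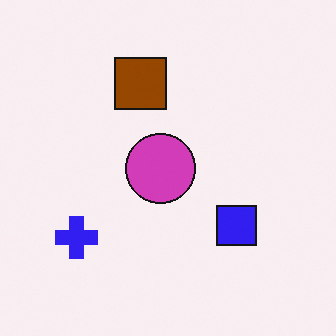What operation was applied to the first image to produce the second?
This is the original image hue-shifted through roughly half the color wheel.

Every shape's color has rotated by the same amount around the hue wheel — a uniform hue shift.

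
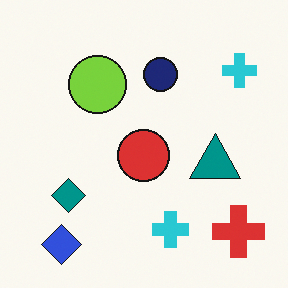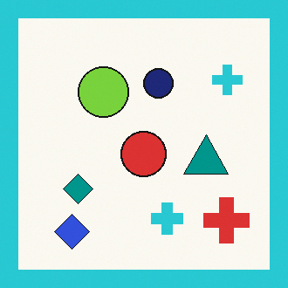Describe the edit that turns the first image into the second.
The transformation is: framed with a cyan border.

A solid cyan frame runs around the edge of the second image, with the content slightly shrunk inside it.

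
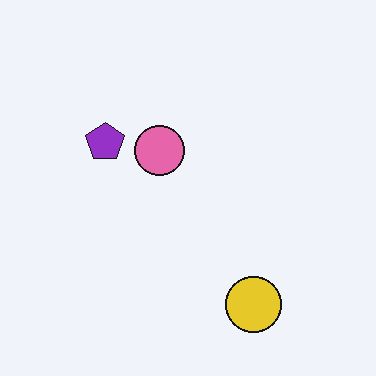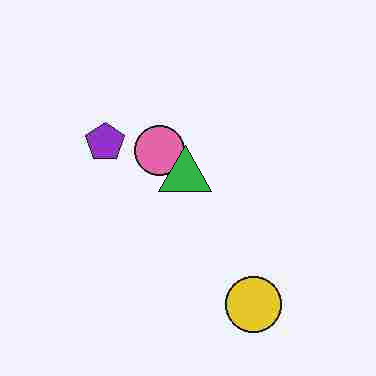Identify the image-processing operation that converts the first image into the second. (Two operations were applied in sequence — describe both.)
It was degraded with heavy JPEG compression, then overlaid with an additional green triangle.

Blocky 8×8 compression artifacts appear around shape edges and the flat background shows ringing — characteristic JPEG degradation. A green triangle appears in the second image that is absent from the first.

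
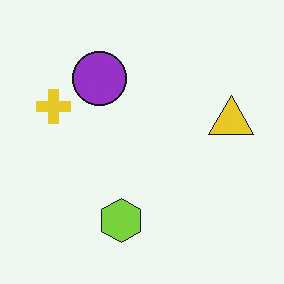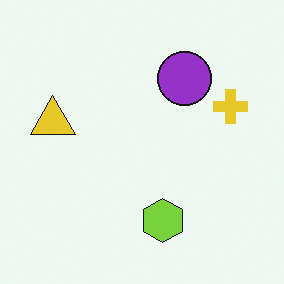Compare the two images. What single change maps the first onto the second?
The image was flipped horizontally (left ↔ right).

The yellow triangle is in the right of the first image and the left of the second — shapes on opposite sides of the vertical midline have swapped in a mirror flip.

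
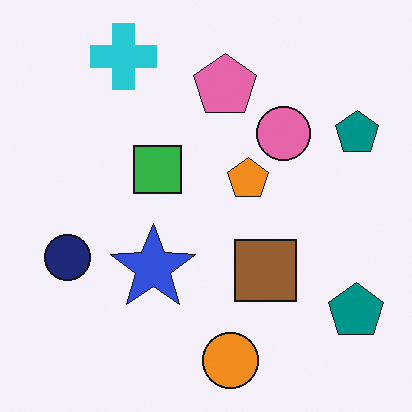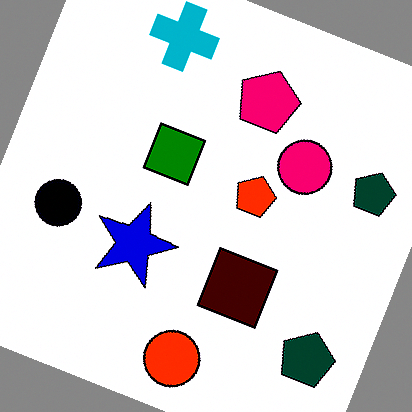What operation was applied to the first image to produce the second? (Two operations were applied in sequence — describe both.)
The transformation is: rotated clockwise by a clearly visible amount, then boosted in contrast.

Every shape is tilted by the same angle and the image corners show triangular fill wedges — a whole-image rotation by a non-right angle. Tones are pushed away from mid-grey across the whole image — a global contrast change.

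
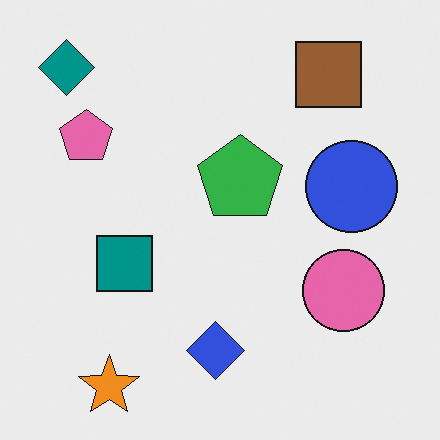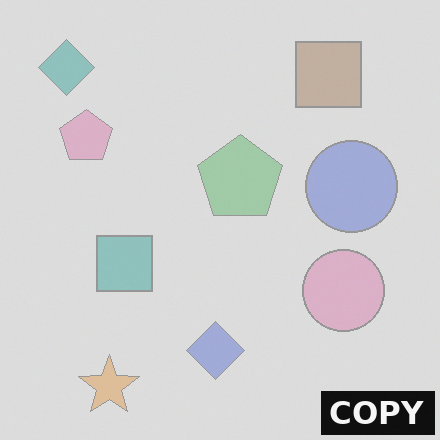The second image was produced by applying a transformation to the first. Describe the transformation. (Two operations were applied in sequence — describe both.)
It was washed out (contrast reduced), then watermarked with the text "COPY" in the lower-right corner.

Tones are pushed toward mid-grey across the whole image — a global contrast change. A dark label reading "COPY" appears in the lower-right corner.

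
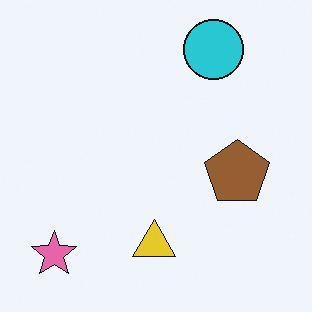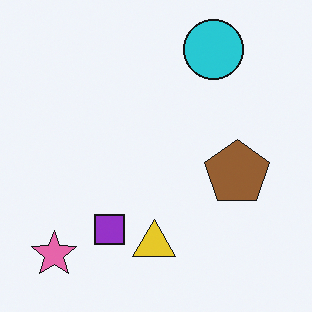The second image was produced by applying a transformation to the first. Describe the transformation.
It was overlaid with an additional purple square.

A purple square appears in the second image that is absent from the first.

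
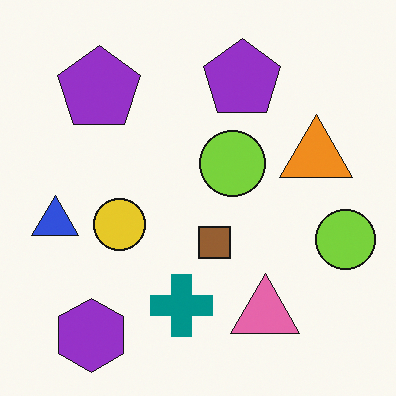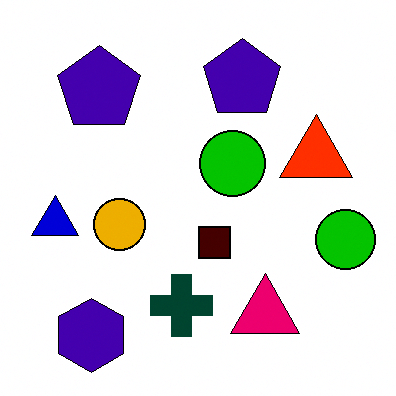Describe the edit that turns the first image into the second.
It was boosted in contrast.

Tones are pushed away from mid-grey across the whole image — a global contrast change.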